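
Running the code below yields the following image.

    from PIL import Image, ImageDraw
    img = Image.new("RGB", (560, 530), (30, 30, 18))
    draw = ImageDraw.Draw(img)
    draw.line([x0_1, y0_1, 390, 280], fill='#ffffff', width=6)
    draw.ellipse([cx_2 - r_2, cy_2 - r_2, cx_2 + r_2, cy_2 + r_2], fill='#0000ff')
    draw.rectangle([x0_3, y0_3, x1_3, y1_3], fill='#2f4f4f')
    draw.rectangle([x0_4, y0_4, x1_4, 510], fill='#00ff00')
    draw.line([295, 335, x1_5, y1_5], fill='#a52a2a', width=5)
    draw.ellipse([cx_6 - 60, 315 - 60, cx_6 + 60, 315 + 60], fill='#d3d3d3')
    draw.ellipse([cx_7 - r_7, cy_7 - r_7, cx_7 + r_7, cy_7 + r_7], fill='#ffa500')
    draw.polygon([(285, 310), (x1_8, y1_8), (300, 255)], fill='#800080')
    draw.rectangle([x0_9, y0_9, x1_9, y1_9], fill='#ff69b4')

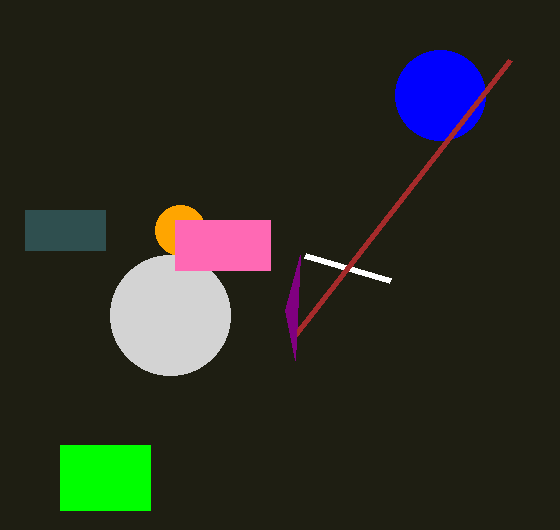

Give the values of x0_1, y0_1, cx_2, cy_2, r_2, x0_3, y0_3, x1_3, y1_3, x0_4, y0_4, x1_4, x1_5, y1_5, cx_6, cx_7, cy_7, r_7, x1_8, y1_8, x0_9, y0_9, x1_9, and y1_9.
x0_1 = 305; y0_1 = 255; cx_2 = 440; cy_2 = 95; r_2 = 45; x0_3 = 25; y0_3 = 210; x1_3 = 105; y1_3 = 250; x0_4 = 60; y0_4 = 445; x1_4 = 150; x1_5 = 510; y1_5 = 60; cx_6 = 170; cx_7 = 180; cy_7 = 230; r_7 = 25; x1_8 = 295; y1_8 = 360; x0_9 = 175; y0_9 = 220; x1_9 = 270; y1_9 = 270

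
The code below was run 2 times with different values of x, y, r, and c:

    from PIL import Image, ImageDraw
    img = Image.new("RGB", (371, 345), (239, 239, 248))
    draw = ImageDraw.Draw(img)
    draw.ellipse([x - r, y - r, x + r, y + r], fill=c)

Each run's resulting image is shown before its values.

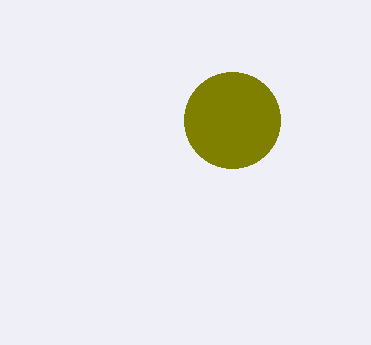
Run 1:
x = 232; y = 120; r = 48; c = 'olive'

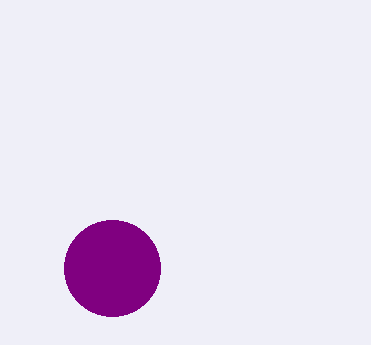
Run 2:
x = 112; y = 268; r = 48; c = 'purple'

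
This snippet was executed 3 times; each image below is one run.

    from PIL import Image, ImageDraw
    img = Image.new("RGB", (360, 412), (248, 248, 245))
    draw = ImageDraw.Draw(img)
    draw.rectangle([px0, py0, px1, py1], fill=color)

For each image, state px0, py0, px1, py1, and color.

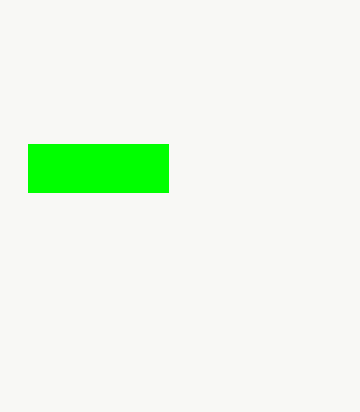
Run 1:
px0 = 28
py0 = 144
px1 = 168
py1 = 192
color = 'lime'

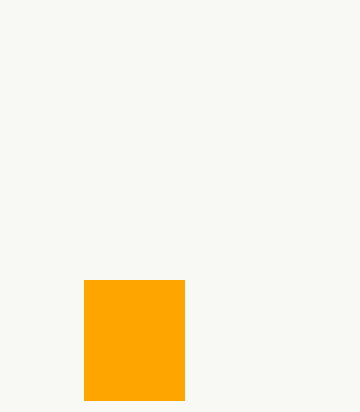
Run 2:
px0 = 84
py0 = 280
px1 = 184
py1 = 400
color = 'orange'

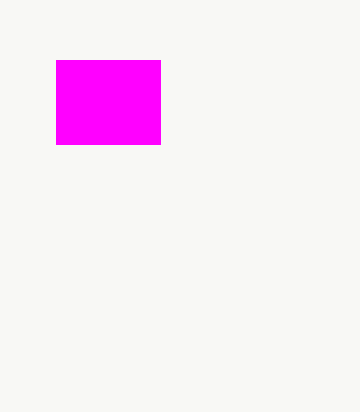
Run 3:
px0 = 56; py0 = 60; px1 = 160; py1 = 144; color = 'magenta'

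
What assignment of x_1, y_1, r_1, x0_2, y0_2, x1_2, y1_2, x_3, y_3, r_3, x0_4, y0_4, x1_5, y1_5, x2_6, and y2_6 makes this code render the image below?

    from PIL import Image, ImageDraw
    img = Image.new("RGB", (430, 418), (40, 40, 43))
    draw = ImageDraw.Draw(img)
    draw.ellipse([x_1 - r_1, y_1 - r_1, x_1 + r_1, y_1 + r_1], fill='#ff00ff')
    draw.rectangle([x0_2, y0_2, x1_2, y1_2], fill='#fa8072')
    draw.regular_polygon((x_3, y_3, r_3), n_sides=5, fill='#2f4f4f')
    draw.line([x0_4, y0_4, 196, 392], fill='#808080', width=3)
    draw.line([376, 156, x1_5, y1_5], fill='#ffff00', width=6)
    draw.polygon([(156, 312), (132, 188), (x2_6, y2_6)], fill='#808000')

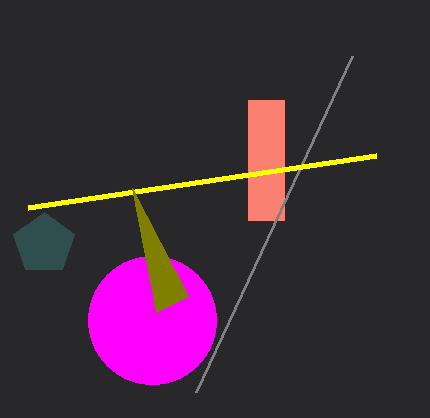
x_1 = 152
y_1 = 320
r_1 = 64
x0_2 = 248
y0_2 = 100
x1_2 = 284
y1_2 = 220
x_3 = 44
y_3 = 244
r_3 = 32
x0_4 = 352
y0_4 = 56
x1_5 = 28
y1_5 = 208
x2_6 = 188
y2_6 = 296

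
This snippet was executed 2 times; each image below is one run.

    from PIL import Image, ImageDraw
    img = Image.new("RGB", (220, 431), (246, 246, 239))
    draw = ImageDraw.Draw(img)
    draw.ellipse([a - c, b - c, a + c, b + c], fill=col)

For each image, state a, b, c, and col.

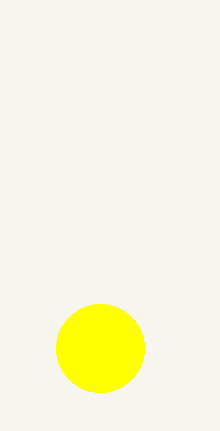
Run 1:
a = 100, b = 348, c = 44, col = 'yellow'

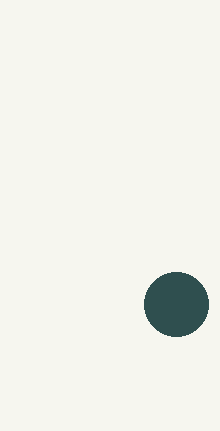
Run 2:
a = 176, b = 304, c = 32, col = 'darkslategray'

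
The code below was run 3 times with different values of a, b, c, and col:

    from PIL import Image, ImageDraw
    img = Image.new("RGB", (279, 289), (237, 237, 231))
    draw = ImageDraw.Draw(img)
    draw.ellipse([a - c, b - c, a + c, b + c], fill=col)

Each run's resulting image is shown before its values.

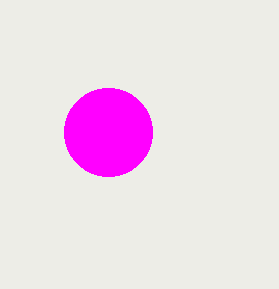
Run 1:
a = 108; b = 132; c = 44; col = 'magenta'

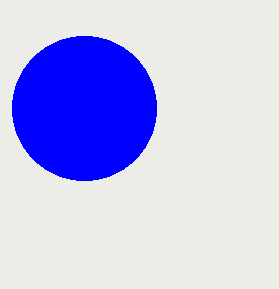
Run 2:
a = 84; b = 108; c = 72; col = 'blue'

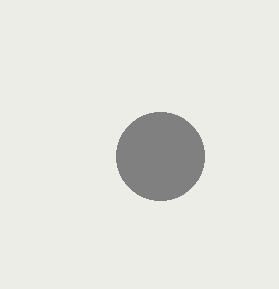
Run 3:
a = 160
b = 156
c = 44
col = 'gray'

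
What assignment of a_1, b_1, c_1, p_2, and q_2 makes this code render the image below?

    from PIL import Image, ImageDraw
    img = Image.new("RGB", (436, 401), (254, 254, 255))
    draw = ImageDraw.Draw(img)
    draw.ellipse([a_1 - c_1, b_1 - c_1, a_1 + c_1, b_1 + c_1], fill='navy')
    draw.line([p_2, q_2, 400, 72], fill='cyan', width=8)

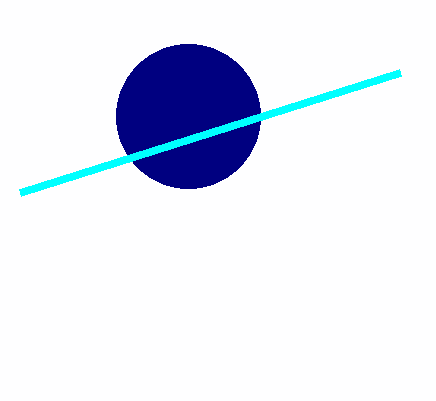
a_1 = 188
b_1 = 116
c_1 = 72
p_2 = 20
q_2 = 192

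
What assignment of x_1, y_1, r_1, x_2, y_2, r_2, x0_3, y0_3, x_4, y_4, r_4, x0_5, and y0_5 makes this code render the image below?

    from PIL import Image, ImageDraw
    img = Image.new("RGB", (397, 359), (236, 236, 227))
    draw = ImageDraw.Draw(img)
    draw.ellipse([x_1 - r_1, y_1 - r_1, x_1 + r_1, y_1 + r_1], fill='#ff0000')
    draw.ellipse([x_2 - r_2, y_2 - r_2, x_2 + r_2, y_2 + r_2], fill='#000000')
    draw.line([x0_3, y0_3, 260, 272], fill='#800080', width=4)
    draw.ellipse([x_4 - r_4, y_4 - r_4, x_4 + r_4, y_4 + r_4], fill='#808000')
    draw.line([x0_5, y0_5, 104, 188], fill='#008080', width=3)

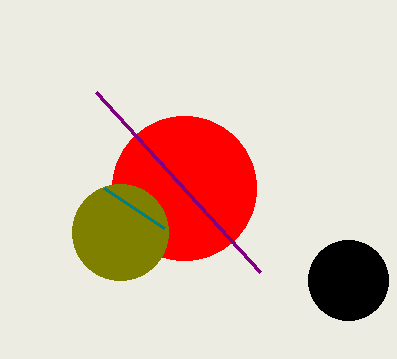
x_1 = 184, y_1 = 188, r_1 = 72, x_2 = 348, y_2 = 280, r_2 = 40, x0_3 = 96, y0_3 = 92, x_4 = 120, y_4 = 232, r_4 = 48, x0_5 = 164, y0_5 = 228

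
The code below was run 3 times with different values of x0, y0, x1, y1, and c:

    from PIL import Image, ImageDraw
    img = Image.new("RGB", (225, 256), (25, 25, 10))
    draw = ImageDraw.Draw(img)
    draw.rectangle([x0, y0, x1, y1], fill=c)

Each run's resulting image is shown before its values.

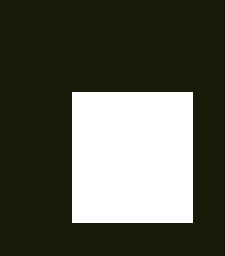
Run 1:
x0 = 72, y0 = 92, x1 = 192, y1 = 222, c = 'white'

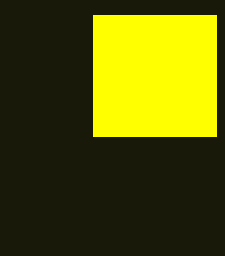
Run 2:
x0 = 93, y0 = 15, x1 = 216, y1 = 136, c = 'yellow'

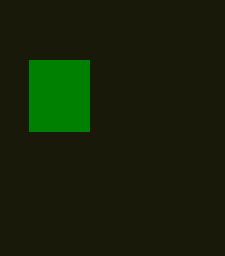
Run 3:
x0 = 29, y0 = 60, x1 = 89, y1 = 131, c = 'green'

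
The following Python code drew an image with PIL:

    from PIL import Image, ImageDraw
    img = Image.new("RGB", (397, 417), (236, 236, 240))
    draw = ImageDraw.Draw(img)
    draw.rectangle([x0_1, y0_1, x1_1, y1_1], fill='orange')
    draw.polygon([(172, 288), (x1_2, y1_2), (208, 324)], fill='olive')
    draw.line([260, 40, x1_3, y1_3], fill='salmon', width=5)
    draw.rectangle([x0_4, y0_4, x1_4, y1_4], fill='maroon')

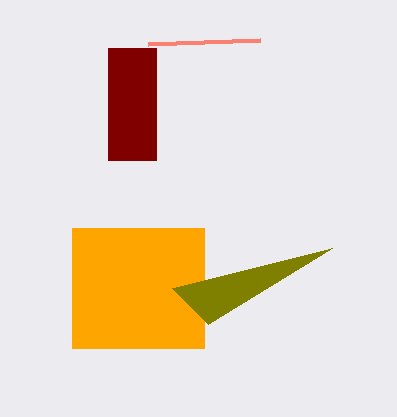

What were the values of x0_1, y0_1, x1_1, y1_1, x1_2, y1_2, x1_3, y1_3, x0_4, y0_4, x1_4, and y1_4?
x0_1 = 72, y0_1 = 228, x1_1 = 204, y1_1 = 348, x1_2 = 332, y1_2 = 248, x1_3 = 148, y1_3 = 44, x0_4 = 108, y0_4 = 48, x1_4 = 156, y1_4 = 160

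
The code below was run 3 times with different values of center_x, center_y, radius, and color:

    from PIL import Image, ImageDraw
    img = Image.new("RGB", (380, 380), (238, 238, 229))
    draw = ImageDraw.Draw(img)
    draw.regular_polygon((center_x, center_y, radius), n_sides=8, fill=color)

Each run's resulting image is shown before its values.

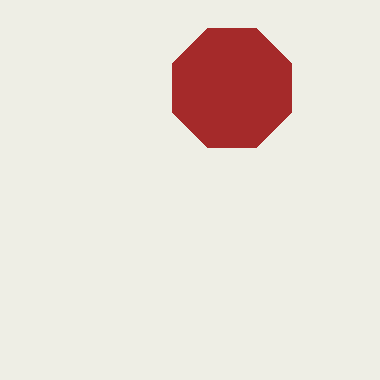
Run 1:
center_x = 232, center_y = 88, radius = 64, color = 'brown'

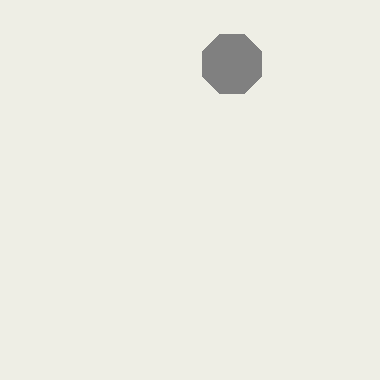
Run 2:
center_x = 232; center_y = 64; radius = 32; color = 'gray'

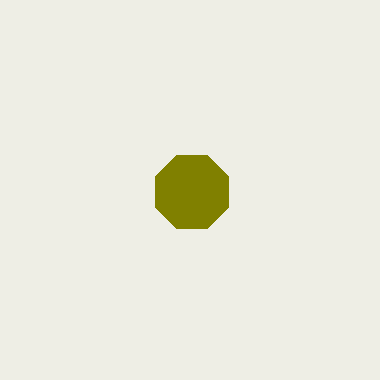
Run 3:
center_x = 192; center_y = 192; radius = 40; color = 'olive'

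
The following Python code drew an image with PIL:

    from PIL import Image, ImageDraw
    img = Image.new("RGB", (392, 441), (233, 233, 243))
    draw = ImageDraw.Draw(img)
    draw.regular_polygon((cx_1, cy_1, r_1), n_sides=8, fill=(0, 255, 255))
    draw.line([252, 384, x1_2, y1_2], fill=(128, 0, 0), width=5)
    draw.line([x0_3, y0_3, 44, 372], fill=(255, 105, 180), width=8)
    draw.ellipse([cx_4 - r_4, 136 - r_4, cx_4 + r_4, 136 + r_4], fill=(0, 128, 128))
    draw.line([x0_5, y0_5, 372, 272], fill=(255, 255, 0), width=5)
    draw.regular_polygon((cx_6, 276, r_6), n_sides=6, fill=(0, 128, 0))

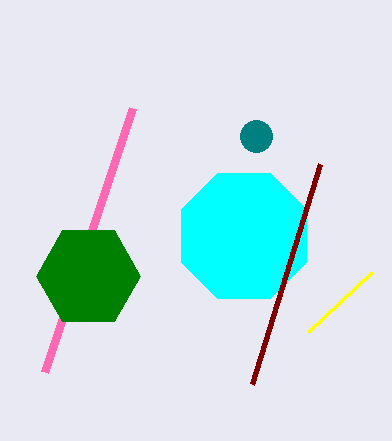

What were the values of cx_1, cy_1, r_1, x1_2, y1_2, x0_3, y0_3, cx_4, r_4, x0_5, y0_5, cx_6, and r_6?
cx_1 = 244
cy_1 = 236
r_1 = 68
x1_2 = 320
y1_2 = 164
x0_3 = 132
y0_3 = 108
cx_4 = 256
r_4 = 16
x0_5 = 308
y0_5 = 332
cx_6 = 88
r_6 = 52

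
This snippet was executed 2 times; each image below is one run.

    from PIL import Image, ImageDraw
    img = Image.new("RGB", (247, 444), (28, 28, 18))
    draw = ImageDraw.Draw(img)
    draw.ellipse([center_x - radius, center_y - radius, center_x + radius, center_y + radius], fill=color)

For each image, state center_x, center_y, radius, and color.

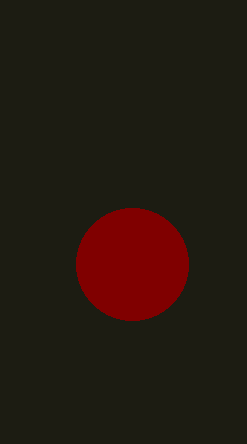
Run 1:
center_x = 132; center_y = 264; radius = 56; color = 'maroon'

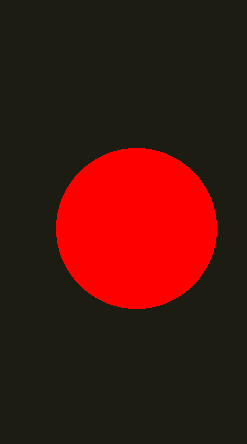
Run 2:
center_x = 136
center_y = 228
radius = 80
color = 'red'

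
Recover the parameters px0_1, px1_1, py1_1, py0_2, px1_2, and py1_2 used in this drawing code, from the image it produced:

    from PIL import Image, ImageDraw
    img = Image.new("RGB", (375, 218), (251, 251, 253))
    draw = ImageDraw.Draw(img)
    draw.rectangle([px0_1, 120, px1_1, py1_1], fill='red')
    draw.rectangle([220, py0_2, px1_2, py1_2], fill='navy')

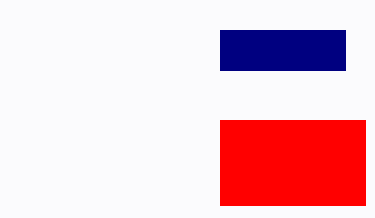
px0_1 = 220
px1_1 = 365
py1_1 = 205
py0_2 = 30
px1_2 = 345
py1_2 = 70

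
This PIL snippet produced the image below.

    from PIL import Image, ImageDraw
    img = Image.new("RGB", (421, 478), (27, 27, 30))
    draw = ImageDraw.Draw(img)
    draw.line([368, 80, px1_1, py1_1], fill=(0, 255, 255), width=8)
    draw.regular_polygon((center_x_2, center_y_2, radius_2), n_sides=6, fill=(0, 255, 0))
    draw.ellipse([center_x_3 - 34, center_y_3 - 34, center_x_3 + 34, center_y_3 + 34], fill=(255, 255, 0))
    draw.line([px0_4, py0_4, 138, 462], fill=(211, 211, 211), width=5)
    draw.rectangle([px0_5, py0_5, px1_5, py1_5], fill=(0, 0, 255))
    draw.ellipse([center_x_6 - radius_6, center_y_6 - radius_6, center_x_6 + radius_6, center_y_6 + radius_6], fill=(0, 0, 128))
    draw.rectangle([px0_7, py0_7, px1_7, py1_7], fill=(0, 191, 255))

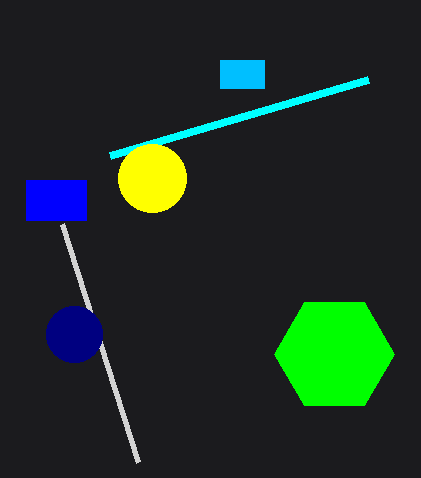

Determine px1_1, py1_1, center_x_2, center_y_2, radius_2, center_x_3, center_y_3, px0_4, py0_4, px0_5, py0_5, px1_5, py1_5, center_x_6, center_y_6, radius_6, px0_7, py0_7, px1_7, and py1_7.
px1_1 = 110; py1_1 = 156; center_x_2 = 334; center_y_2 = 354; radius_2 = 60; center_x_3 = 152; center_y_3 = 178; px0_4 = 62; py0_4 = 224; px0_5 = 26; py0_5 = 180; px1_5 = 86; py1_5 = 220; center_x_6 = 74; center_y_6 = 334; radius_6 = 28; px0_7 = 220; py0_7 = 60; px1_7 = 264; py1_7 = 88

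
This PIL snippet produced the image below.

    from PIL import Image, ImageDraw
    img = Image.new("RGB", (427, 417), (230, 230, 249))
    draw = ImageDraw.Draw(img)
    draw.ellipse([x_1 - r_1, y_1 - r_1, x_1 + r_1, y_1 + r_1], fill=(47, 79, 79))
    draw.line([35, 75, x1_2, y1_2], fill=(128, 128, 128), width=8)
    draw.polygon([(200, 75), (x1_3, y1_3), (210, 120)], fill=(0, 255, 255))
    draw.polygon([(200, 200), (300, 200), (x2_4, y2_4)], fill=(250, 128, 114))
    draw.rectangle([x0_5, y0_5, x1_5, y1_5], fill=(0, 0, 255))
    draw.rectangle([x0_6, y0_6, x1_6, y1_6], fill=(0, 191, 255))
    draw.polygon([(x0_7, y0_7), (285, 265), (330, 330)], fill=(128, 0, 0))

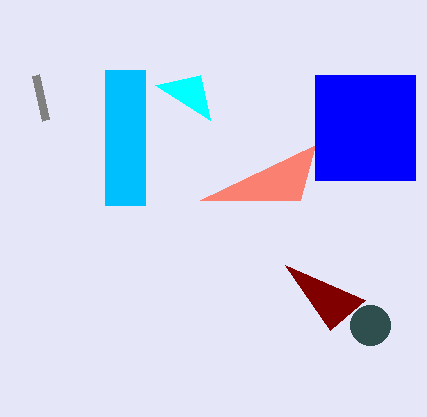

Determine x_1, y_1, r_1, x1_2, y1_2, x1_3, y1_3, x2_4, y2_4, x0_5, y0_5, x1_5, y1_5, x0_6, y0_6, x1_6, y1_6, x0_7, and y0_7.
x_1 = 370, y_1 = 325, r_1 = 20, x1_2 = 45, y1_2 = 120, x1_3 = 155, y1_3 = 85, x2_4 = 315, y2_4 = 145, x0_5 = 315, y0_5 = 75, x1_5 = 415, y1_5 = 180, x0_6 = 105, y0_6 = 70, x1_6 = 145, y1_6 = 205, x0_7 = 365, y0_7 = 300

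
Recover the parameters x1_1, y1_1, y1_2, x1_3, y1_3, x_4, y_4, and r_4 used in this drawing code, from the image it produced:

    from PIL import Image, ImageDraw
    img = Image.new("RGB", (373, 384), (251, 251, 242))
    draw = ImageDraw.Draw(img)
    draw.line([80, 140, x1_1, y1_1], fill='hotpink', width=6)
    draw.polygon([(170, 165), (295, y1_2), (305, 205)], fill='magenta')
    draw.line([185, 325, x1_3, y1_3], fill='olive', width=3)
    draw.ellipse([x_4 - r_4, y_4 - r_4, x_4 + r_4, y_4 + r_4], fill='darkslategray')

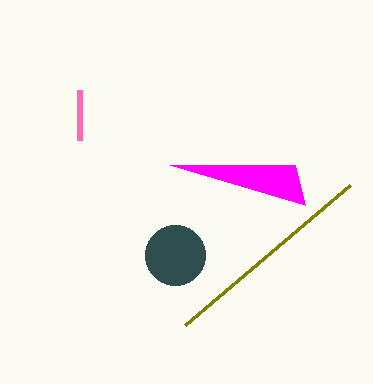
x1_1 = 80, y1_1 = 90, y1_2 = 165, x1_3 = 350, y1_3 = 185, x_4 = 175, y_4 = 255, r_4 = 30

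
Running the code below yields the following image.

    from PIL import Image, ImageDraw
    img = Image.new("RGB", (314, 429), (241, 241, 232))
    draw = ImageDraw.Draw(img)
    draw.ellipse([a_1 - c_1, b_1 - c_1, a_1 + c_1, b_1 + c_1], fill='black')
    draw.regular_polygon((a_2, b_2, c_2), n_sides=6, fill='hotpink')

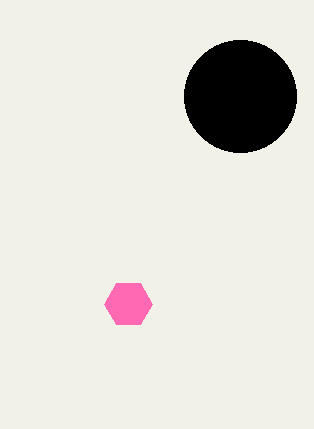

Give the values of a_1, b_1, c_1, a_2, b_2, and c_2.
a_1 = 240; b_1 = 96; c_1 = 56; a_2 = 128; b_2 = 304; c_2 = 24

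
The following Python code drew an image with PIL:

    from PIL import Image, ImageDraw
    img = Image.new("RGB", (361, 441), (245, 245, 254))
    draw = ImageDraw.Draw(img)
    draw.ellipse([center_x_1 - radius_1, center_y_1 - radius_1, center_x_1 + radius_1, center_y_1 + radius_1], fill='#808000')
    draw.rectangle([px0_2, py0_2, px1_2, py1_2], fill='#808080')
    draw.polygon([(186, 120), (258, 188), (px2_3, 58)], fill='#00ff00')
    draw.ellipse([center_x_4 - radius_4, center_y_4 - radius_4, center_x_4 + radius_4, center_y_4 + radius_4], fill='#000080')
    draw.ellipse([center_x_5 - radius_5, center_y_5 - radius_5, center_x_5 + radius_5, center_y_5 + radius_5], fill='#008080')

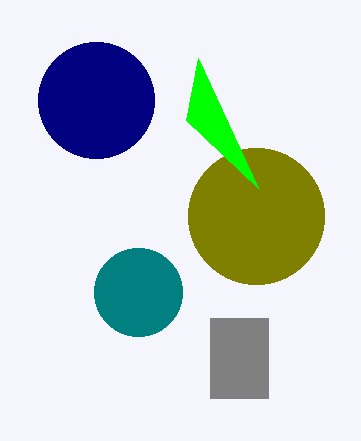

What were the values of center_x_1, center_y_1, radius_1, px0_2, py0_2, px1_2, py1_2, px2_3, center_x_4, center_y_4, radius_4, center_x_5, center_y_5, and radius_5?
center_x_1 = 256, center_y_1 = 216, radius_1 = 68, px0_2 = 210, py0_2 = 318, px1_2 = 268, py1_2 = 398, px2_3 = 198, center_x_4 = 96, center_y_4 = 100, radius_4 = 58, center_x_5 = 138, center_y_5 = 292, radius_5 = 44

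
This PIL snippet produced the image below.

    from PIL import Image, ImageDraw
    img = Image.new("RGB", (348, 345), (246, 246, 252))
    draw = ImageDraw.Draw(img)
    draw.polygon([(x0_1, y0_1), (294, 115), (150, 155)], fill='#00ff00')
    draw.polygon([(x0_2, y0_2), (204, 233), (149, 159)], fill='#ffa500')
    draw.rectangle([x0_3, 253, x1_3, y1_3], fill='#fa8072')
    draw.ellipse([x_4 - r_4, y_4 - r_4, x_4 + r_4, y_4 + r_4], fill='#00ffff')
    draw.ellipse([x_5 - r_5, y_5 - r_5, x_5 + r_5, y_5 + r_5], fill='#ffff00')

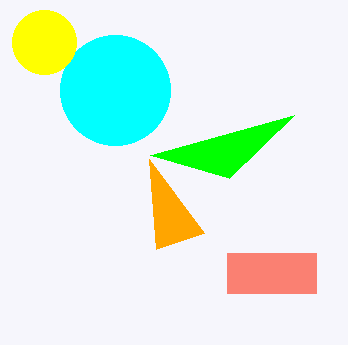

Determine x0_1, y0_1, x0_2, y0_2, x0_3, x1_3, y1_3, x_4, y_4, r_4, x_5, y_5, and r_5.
x0_1 = 229
y0_1 = 178
x0_2 = 156
y0_2 = 249
x0_3 = 227
x1_3 = 316
y1_3 = 293
x_4 = 115
y_4 = 90
r_4 = 55
x_5 = 44
y_5 = 42
r_5 = 32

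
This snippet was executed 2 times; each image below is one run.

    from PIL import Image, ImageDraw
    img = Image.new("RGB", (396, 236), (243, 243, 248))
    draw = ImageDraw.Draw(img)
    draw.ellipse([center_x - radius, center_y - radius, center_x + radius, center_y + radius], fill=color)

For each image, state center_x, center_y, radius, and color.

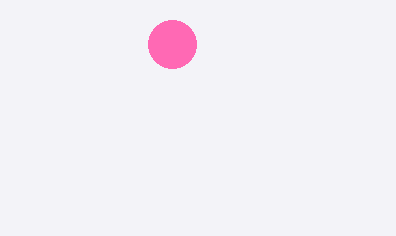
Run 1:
center_x = 172, center_y = 44, radius = 24, color = 'hotpink'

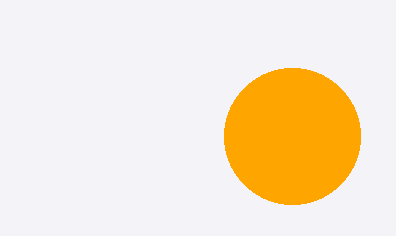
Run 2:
center_x = 292
center_y = 136
radius = 68
color = 'orange'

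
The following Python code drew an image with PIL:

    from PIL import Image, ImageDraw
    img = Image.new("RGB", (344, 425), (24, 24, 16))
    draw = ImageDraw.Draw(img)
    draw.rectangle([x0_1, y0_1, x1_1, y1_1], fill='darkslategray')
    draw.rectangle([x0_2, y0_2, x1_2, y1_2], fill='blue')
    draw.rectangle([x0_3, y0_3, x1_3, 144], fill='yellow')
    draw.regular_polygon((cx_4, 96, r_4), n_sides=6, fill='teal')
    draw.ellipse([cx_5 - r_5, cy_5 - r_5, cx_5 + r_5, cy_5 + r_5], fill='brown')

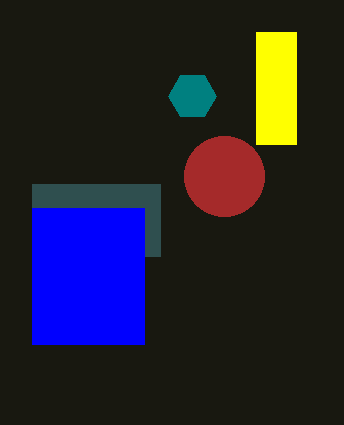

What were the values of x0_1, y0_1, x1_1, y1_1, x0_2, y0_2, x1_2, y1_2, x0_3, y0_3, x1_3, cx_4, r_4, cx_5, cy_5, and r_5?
x0_1 = 32; y0_1 = 184; x1_1 = 160; y1_1 = 256; x0_2 = 32; y0_2 = 208; x1_2 = 144; y1_2 = 344; x0_3 = 256; y0_3 = 32; x1_3 = 296; cx_4 = 192; r_4 = 24; cx_5 = 224; cy_5 = 176; r_5 = 40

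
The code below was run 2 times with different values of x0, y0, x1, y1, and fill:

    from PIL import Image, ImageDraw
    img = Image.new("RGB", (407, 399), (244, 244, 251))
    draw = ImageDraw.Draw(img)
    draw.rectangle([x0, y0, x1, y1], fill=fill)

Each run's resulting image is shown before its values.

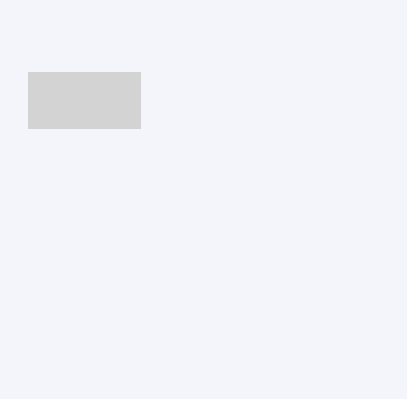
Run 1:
x0 = 28, y0 = 72, x1 = 140, y1 = 128, fill = 'lightgray'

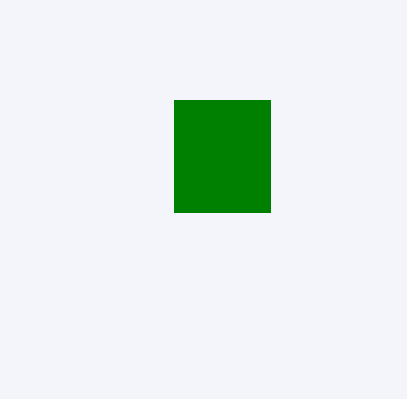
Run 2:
x0 = 174, y0 = 100, x1 = 270, y1 = 212, fill = 'green'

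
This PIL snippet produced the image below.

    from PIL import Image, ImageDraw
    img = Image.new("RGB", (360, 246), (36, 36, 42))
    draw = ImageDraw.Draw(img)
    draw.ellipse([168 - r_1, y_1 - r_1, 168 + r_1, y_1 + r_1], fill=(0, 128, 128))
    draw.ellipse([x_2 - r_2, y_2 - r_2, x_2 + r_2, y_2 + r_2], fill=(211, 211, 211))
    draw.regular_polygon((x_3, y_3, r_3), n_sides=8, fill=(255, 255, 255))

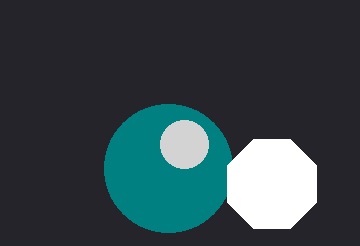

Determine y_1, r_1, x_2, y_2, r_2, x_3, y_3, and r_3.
y_1 = 168, r_1 = 64, x_2 = 184, y_2 = 144, r_2 = 24, x_3 = 272, y_3 = 184, r_3 = 48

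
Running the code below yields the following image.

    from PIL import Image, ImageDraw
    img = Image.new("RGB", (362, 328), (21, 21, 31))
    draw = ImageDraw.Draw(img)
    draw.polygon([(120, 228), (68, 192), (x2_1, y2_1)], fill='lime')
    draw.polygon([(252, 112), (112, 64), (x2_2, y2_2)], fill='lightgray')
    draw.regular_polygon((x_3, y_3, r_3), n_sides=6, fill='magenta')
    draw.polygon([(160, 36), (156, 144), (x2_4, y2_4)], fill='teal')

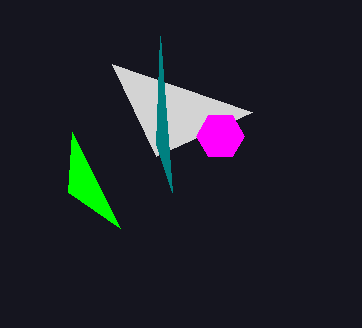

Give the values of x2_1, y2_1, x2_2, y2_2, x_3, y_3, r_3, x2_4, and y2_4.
x2_1 = 72; y2_1 = 132; x2_2 = 156; y2_2 = 156; x_3 = 220; y_3 = 136; r_3 = 24; x2_4 = 172; y2_4 = 192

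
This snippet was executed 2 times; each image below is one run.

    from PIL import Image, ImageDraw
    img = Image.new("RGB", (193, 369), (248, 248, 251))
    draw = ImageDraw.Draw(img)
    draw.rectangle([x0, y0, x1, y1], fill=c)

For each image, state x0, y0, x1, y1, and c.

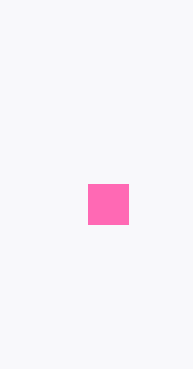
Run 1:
x0 = 88
y0 = 184
x1 = 128
y1 = 224
c = 'hotpink'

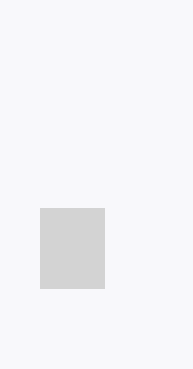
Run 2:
x0 = 40; y0 = 208; x1 = 104; y1 = 288; c = 'lightgray'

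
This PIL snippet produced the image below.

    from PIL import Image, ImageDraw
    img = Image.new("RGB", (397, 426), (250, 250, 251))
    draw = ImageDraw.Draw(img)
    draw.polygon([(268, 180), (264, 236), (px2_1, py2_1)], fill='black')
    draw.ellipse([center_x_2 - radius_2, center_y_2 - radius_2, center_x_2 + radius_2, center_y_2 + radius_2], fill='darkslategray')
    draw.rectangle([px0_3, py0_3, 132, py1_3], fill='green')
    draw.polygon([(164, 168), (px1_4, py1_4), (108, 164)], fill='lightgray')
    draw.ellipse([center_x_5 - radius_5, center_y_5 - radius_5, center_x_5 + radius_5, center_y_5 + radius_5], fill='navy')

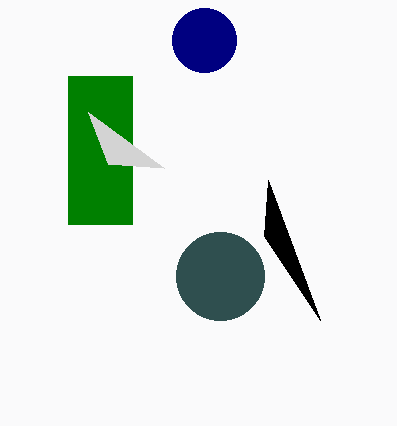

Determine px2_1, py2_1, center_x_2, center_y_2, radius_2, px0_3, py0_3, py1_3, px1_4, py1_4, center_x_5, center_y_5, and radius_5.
px2_1 = 320
py2_1 = 320
center_x_2 = 220
center_y_2 = 276
radius_2 = 44
px0_3 = 68
py0_3 = 76
py1_3 = 224
px1_4 = 88
py1_4 = 112
center_x_5 = 204
center_y_5 = 40
radius_5 = 32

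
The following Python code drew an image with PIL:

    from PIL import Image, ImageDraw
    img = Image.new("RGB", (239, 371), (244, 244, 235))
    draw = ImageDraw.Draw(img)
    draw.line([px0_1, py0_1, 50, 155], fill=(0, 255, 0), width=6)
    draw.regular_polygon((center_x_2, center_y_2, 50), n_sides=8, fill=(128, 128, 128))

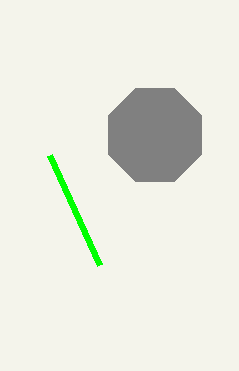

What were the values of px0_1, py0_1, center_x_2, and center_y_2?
px0_1 = 100
py0_1 = 265
center_x_2 = 155
center_y_2 = 135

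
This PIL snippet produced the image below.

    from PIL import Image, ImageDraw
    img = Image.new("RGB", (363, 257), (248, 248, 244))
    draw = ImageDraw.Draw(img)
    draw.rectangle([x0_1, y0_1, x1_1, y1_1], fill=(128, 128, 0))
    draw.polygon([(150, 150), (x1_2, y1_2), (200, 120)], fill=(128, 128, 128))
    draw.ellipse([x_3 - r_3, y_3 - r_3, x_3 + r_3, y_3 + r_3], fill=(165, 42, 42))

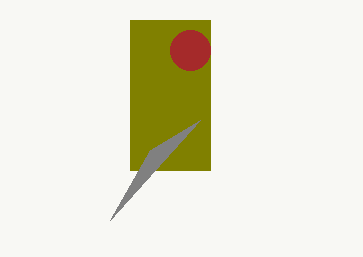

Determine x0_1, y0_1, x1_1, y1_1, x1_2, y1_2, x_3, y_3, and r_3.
x0_1 = 130; y0_1 = 20; x1_1 = 210; y1_1 = 170; x1_2 = 110; y1_2 = 220; x_3 = 190; y_3 = 50; r_3 = 20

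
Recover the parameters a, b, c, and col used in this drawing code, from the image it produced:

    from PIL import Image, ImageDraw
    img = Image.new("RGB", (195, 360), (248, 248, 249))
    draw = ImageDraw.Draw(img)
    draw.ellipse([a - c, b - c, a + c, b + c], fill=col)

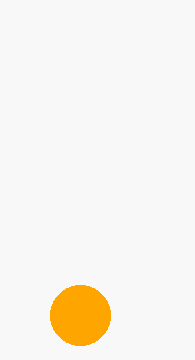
a = 80
b = 315
c = 30
col = 'orange'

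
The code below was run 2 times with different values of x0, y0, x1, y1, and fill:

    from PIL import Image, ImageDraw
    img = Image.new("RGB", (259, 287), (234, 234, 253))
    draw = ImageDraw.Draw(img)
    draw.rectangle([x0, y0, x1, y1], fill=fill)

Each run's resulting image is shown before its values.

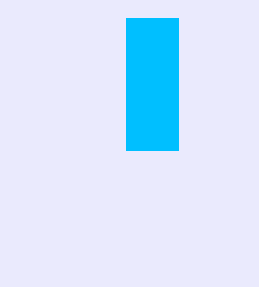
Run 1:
x0 = 126, y0 = 18, x1 = 178, y1 = 150, fill = 'deepskyblue'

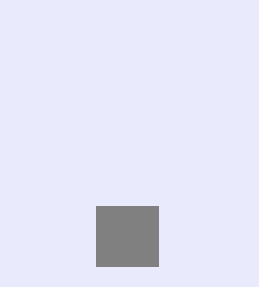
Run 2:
x0 = 96
y0 = 206
x1 = 158
y1 = 266
fill = 'gray'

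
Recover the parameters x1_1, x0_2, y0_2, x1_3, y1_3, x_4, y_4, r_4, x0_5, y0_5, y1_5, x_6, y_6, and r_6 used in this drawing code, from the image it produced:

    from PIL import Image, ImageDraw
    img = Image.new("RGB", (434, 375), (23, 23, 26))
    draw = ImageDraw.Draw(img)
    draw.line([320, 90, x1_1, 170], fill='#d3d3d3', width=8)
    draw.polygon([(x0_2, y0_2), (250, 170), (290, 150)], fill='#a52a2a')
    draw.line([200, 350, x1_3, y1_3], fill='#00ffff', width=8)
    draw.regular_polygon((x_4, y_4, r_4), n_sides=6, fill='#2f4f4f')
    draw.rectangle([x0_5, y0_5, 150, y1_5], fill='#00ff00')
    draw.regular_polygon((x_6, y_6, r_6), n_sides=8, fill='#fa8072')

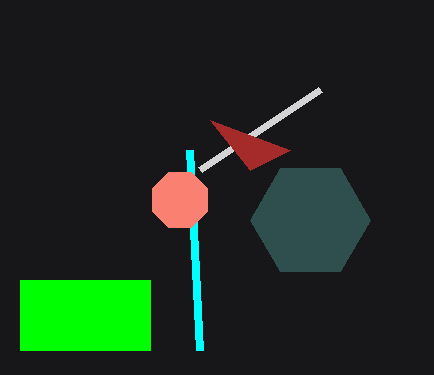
x1_1 = 200, x0_2 = 210, y0_2 = 120, x1_3 = 190, y1_3 = 150, x_4 = 310, y_4 = 220, r_4 = 60, x0_5 = 20, y0_5 = 280, y1_5 = 350, x_6 = 180, y_6 = 200, r_6 = 30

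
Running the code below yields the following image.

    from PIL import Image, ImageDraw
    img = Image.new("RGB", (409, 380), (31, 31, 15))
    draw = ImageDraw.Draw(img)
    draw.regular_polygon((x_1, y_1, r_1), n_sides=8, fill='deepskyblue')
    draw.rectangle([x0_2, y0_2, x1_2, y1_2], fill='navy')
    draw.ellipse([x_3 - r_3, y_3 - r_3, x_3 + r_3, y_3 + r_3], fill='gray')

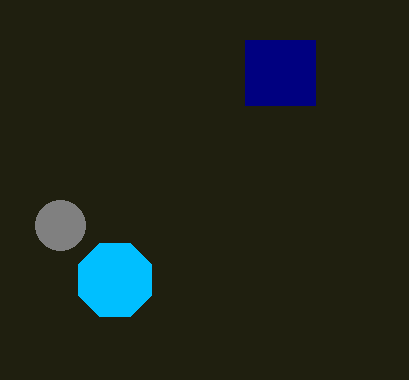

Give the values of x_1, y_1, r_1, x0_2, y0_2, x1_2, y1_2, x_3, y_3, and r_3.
x_1 = 115, y_1 = 280, r_1 = 40, x0_2 = 245, y0_2 = 40, x1_2 = 315, y1_2 = 105, x_3 = 60, y_3 = 225, r_3 = 25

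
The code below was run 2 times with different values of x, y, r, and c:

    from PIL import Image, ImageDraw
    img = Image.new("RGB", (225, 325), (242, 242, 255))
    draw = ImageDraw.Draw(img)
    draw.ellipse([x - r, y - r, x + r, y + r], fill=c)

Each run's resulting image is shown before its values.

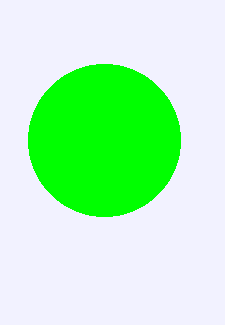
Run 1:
x = 104
y = 140
r = 76
c = 'lime'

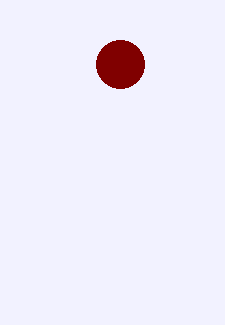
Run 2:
x = 120, y = 64, r = 24, c = 'maroon'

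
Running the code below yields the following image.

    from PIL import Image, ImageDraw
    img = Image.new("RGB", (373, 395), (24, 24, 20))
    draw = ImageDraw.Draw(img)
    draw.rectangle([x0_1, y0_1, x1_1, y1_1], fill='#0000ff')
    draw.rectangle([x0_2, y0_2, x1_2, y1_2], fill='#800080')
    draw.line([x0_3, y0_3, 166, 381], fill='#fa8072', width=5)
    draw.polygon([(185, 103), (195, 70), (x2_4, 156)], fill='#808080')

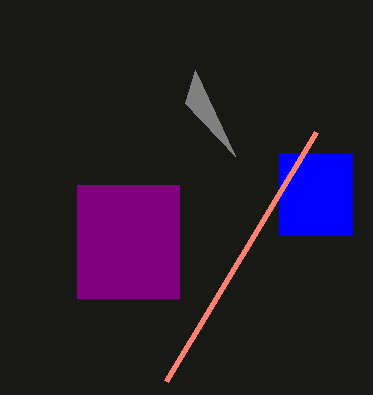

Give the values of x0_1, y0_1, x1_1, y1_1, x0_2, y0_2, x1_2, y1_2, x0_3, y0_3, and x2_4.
x0_1 = 279; y0_1 = 153; x1_1 = 352; y1_1 = 235; x0_2 = 77; y0_2 = 185; x1_2 = 179; y1_2 = 298; x0_3 = 316; y0_3 = 132; x2_4 = 235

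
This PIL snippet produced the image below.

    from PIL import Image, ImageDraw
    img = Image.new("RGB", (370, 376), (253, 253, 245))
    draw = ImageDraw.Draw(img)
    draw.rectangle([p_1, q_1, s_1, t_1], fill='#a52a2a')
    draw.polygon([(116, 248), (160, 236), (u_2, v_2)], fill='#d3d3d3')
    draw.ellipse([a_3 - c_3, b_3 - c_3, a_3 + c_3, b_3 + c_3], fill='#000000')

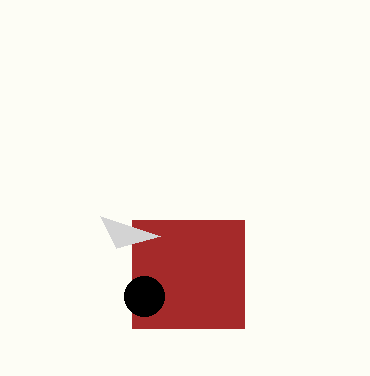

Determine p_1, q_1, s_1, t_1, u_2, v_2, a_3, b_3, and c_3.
p_1 = 132, q_1 = 220, s_1 = 244, t_1 = 328, u_2 = 100, v_2 = 216, a_3 = 144, b_3 = 296, c_3 = 20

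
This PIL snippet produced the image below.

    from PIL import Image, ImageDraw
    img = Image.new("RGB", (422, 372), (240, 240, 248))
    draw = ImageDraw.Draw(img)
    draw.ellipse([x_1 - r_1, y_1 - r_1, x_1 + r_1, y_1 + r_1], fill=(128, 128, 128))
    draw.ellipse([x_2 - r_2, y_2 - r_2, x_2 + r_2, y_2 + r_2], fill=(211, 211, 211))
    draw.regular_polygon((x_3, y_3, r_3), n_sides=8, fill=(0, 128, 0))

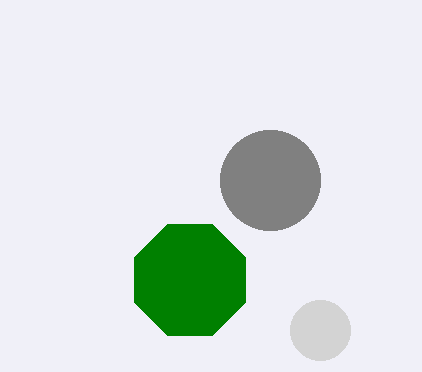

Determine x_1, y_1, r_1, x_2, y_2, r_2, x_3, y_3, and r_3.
x_1 = 270; y_1 = 180; r_1 = 50; x_2 = 320; y_2 = 330; r_2 = 30; x_3 = 190; y_3 = 280; r_3 = 60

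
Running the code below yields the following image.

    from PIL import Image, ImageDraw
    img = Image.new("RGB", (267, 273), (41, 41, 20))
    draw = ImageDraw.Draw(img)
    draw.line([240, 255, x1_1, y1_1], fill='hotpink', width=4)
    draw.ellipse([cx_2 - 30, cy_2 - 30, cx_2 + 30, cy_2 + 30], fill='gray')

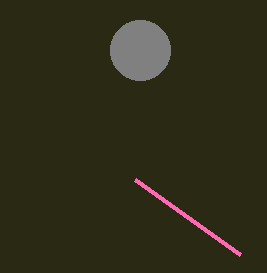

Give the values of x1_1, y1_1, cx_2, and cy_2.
x1_1 = 135
y1_1 = 180
cx_2 = 140
cy_2 = 50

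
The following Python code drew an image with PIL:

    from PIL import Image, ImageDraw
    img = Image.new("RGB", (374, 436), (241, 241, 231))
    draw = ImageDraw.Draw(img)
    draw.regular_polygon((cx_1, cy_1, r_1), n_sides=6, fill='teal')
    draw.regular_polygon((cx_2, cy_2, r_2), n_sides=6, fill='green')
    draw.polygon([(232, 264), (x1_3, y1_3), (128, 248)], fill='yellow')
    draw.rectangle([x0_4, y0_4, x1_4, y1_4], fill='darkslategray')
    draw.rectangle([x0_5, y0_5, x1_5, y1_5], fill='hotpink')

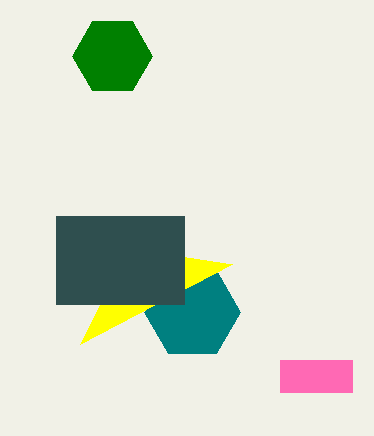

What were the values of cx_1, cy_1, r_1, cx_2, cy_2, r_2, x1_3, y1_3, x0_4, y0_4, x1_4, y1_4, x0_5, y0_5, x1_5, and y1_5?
cx_1 = 192
cy_1 = 312
r_1 = 48
cx_2 = 112
cy_2 = 56
r_2 = 40
x1_3 = 80
y1_3 = 344
x0_4 = 56
y0_4 = 216
x1_4 = 184
y1_4 = 304
x0_5 = 280
y0_5 = 360
x1_5 = 352
y1_5 = 392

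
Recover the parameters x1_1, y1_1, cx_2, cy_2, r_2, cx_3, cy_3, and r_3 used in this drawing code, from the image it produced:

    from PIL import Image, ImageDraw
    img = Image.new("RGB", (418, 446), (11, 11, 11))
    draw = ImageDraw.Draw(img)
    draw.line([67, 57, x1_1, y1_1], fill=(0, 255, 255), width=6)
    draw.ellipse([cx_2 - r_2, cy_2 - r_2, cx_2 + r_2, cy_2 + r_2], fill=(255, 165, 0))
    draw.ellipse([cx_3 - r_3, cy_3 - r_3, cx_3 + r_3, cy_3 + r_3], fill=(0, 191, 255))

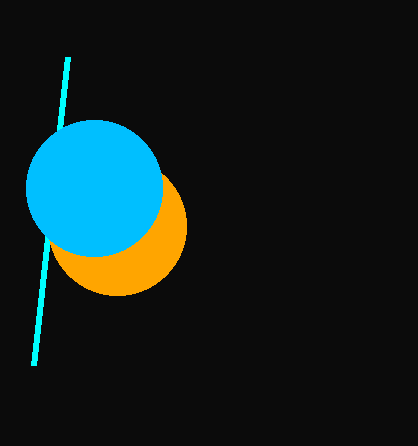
x1_1 = 33
y1_1 = 365
cx_2 = 117
cy_2 = 226
r_2 = 69
cx_3 = 94
cy_3 = 188
r_3 = 68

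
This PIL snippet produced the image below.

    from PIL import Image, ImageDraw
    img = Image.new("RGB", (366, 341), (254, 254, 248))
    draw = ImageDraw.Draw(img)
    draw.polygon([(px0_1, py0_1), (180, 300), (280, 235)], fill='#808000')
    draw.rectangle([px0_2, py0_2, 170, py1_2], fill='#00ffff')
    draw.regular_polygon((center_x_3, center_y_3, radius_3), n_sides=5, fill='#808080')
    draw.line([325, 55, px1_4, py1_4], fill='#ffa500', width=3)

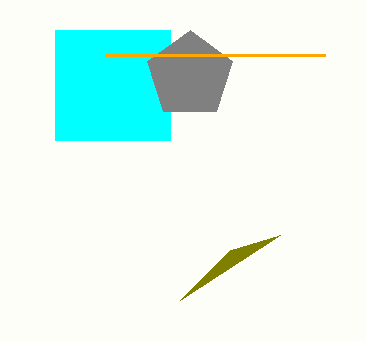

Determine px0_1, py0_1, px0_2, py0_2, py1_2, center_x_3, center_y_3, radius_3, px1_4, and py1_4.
px0_1 = 230; py0_1 = 250; px0_2 = 55; py0_2 = 30; py1_2 = 140; center_x_3 = 190; center_y_3 = 75; radius_3 = 45; px1_4 = 105; py1_4 = 55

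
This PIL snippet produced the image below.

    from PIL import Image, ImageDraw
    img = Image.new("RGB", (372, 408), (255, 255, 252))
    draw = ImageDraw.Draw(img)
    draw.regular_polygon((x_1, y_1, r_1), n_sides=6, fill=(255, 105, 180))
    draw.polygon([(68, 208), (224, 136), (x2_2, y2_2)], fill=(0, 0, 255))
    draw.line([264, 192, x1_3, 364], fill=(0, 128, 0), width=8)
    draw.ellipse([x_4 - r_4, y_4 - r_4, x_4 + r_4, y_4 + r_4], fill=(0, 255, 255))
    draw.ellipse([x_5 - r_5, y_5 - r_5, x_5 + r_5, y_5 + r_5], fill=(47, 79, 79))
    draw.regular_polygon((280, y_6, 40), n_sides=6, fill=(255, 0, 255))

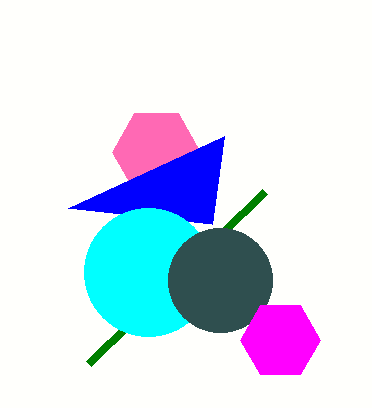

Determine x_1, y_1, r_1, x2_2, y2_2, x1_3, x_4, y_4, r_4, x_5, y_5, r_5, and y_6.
x_1 = 156; y_1 = 152; r_1 = 44; x2_2 = 212; y2_2 = 224; x1_3 = 88; x_4 = 148; y_4 = 272; r_4 = 64; x_5 = 220; y_5 = 280; r_5 = 52; y_6 = 340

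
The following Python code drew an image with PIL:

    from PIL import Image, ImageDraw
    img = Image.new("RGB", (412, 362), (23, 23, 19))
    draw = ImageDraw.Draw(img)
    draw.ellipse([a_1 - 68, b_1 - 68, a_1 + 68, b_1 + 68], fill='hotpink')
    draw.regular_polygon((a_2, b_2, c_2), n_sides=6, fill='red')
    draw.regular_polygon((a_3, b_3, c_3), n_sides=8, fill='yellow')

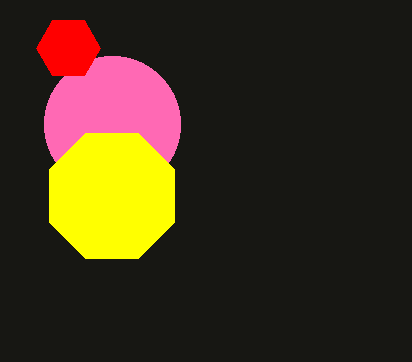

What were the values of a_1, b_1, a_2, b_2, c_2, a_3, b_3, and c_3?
a_1 = 112
b_1 = 124
a_2 = 68
b_2 = 48
c_2 = 32
a_3 = 112
b_3 = 196
c_3 = 68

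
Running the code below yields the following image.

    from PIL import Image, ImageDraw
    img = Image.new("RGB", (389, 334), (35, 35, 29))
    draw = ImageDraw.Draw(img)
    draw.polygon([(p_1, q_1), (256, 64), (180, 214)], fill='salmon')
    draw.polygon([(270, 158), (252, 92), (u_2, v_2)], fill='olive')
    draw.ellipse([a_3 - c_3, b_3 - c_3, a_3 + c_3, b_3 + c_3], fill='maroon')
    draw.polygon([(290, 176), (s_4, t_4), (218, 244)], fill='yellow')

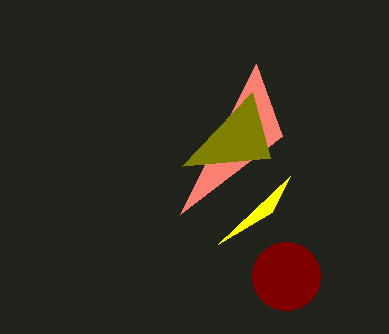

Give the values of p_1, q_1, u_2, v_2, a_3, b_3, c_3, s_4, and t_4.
p_1 = 282; q_1 = 136; u_2 = 182; v_2 = 166; a_3 = 286; b_3 = 276; c_3 = 34; s_4 = 272; t_4 = 212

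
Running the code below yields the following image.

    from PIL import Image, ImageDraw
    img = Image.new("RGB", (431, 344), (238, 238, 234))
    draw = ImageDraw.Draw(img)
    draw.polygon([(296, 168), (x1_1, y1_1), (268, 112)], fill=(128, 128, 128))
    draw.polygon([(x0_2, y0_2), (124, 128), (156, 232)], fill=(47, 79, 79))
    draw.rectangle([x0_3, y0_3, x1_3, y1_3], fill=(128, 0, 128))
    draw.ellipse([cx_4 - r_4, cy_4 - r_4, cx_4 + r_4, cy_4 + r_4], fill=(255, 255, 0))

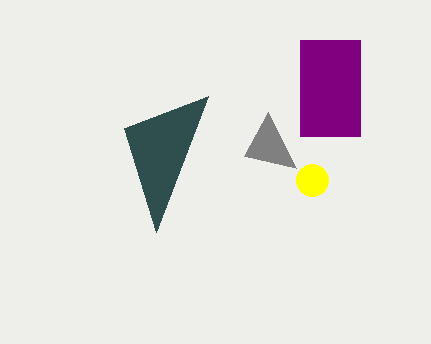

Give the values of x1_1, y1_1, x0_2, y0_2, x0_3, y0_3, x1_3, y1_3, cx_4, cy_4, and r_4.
x1_1 = 244; y1_1 = 156; x0_2 = 208; y0_2 = 96; x0_3 = 300; y0_3 = 40; x1_3 = 360; y1_3 = 136; cx_4 = 312; cy_4 = 180; r_4 = 16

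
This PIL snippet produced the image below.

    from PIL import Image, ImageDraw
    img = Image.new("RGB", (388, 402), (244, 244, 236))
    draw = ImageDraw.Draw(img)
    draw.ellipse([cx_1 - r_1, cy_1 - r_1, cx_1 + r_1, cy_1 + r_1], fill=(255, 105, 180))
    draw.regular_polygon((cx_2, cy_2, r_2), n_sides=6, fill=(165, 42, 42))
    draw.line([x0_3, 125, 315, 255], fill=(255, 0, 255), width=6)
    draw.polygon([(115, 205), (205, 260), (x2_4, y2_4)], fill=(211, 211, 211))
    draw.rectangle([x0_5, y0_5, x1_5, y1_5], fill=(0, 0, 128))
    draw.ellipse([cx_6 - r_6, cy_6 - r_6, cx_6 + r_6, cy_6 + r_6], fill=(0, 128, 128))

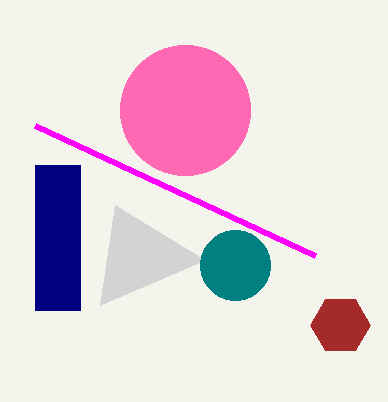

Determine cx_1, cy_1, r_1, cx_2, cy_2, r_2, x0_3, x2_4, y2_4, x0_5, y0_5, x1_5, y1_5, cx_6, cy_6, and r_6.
cx_1 = 185
cy_1 = 110
r_1 = 65
cx_2 = 340
cy_2 = 325
r_2 = 30
x0_3 = 35
x2_4 = 100
y2_4 = 305
x0_5 = 35
y0_5 = 165
x1_5 = 80
y1_5 = 310
cx_6 = 235
cy_6 = 265
r_6 = 35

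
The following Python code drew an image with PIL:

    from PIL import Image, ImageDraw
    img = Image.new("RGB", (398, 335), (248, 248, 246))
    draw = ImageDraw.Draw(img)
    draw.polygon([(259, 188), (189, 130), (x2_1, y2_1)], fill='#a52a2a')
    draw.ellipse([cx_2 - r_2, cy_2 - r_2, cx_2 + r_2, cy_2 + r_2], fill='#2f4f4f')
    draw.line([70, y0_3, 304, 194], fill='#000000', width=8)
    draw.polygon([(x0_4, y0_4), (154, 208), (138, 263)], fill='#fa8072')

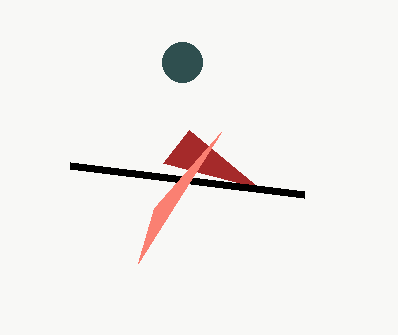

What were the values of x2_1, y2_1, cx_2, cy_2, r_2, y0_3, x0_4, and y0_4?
x2_1 = 163
y2_1 = 163
cx_2 = 182
cy_2 = 62
r_2 = 20
y0_3 = 165
x0_4 = 221
y0_4 = 132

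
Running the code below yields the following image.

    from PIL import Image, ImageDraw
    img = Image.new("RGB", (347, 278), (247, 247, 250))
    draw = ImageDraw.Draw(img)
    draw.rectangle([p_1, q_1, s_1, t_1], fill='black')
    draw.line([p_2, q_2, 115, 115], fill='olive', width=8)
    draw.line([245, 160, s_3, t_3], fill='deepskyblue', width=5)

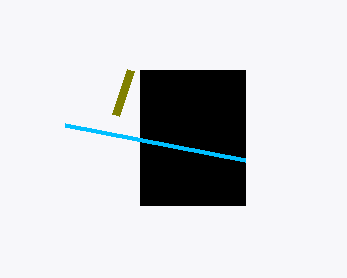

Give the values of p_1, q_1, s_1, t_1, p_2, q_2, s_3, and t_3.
p_1 = 140
q_1 = 70
s_1 = 245
t_1 = 205
p_2 = 130
q_2 = 70
s_3 = 65
t_3 = 125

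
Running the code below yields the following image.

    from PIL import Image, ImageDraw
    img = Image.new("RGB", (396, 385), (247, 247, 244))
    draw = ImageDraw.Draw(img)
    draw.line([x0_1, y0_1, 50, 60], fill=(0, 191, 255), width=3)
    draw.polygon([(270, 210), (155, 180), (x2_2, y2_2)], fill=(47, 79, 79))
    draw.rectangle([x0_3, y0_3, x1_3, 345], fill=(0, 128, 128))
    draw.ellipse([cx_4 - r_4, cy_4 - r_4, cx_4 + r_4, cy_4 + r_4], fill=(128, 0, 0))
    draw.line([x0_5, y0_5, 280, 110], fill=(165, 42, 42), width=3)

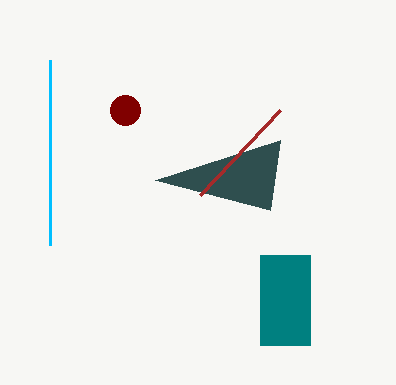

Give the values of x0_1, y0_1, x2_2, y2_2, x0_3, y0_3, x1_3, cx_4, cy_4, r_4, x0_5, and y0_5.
x0_1 = 50; y0_1 = 245; x2_2 = 280; y2_2 = 140; x0_3 = 260; y0_3 = 255; x1_3 = 310; cx_4 = 125; cy_4 = 110; r_4 = 15; x0_5 = 200; y0_5 = 195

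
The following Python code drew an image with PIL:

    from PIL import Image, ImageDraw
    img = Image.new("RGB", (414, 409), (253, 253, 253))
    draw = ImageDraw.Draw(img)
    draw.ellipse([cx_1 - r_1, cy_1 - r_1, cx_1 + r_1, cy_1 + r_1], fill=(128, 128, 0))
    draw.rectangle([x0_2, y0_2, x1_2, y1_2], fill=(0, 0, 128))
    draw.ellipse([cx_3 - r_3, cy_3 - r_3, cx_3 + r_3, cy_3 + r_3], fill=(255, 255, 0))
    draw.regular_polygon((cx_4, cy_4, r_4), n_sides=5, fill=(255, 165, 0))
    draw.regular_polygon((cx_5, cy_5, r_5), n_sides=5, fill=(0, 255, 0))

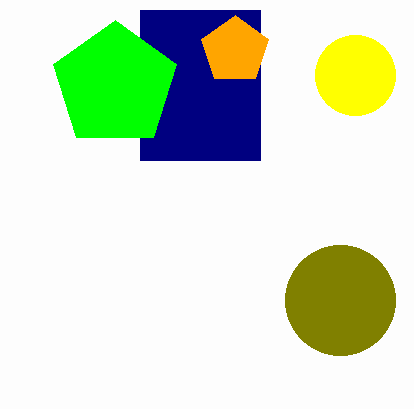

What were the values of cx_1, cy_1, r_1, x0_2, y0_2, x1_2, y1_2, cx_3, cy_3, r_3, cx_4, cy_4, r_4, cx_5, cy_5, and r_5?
cx_1 = 340, cy_1 = 300, r_1 = 55, x0_2 = 140, y0_2 = 10, x1_2 = 260, y1_2 = 160, cx_3 = 355, cy_3 = 75, r_3 = 40, cx_4 = 235, cy_4 = 50, r_4 = 35, cx_5 = 115, cy_5 = 85, r_5 = 65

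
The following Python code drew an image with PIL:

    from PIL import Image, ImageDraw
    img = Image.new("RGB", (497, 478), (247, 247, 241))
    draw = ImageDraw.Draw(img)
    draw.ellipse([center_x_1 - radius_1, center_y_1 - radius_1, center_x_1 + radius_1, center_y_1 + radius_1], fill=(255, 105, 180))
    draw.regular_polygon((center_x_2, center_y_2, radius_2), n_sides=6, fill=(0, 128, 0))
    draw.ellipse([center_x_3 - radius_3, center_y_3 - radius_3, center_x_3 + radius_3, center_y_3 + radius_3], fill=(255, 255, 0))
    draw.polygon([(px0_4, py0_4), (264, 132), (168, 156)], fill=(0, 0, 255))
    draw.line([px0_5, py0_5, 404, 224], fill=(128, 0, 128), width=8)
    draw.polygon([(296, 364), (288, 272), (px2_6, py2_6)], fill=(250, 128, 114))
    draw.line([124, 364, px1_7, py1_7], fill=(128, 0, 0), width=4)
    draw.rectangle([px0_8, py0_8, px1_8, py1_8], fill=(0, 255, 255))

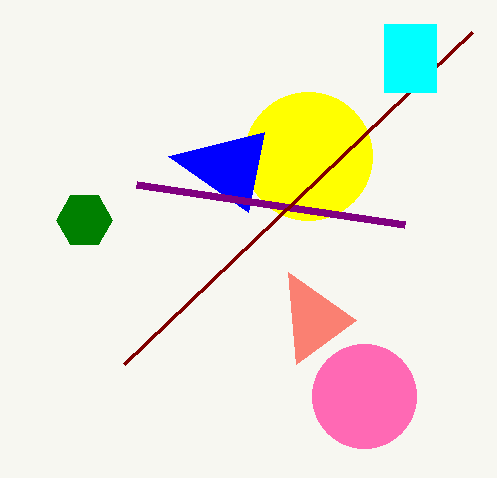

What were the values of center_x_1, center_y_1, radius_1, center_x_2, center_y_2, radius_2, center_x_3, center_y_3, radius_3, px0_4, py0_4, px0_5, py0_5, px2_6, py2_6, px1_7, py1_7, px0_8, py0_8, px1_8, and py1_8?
center_x_1 = 364; center_y_1 = 396; radius_1 = 52; center_x_2 = 84; center_y_2 = 220; radius_2 = 28; center_x_3 = 308; center_y_3 = 156; radius_3 = 64; px0_4 = 248; py0_4 = 212; px0_5 = 136; py0_5 = 184; px2_6 = 356; py2_6 = 320; px1_7 = 472; py1_7 = 32; px0_8 = 384; py0_8 = 24; px1_8 = 436; py1_8 = 92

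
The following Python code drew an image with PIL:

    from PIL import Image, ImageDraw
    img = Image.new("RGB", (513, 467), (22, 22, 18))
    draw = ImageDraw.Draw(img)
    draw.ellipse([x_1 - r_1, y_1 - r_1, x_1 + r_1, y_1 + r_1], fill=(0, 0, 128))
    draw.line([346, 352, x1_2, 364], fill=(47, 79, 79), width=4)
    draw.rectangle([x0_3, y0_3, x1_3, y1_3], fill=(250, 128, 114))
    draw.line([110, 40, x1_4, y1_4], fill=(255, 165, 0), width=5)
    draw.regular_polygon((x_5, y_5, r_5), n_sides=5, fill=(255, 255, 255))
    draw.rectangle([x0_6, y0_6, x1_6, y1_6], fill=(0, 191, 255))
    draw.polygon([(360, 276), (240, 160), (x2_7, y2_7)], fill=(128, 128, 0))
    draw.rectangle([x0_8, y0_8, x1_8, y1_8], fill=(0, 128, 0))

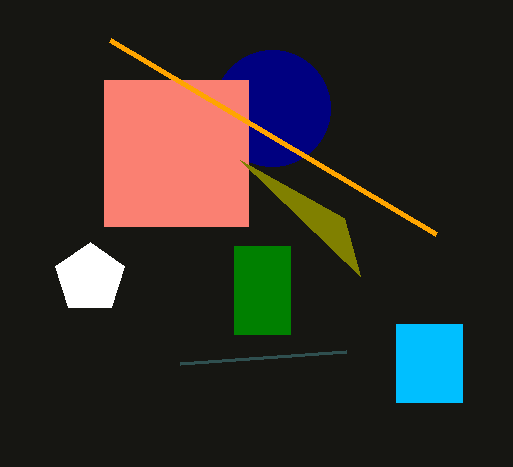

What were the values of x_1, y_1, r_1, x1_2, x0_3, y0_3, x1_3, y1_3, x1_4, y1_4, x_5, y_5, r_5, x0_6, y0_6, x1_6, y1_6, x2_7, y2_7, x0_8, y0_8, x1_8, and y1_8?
x_1 = 272; y_1 = 108; r_1 = 58; x1_2 = 180; x0_3 = 104; y0_3 = 80; x1_3 = 248; y1_3 = 226; x1_4 = 436; y1_4 = 234; x_5 = 90; y_5 = 278; r_5 = 36; x0_6 = 396; y0_6 = 324; x1_6 = 462; y1_6 = 402; x2_7 = 344; y2_7 = 218; x0_8 = 234; y0_8 = 246; x1_8 = 290; y1_8 = 334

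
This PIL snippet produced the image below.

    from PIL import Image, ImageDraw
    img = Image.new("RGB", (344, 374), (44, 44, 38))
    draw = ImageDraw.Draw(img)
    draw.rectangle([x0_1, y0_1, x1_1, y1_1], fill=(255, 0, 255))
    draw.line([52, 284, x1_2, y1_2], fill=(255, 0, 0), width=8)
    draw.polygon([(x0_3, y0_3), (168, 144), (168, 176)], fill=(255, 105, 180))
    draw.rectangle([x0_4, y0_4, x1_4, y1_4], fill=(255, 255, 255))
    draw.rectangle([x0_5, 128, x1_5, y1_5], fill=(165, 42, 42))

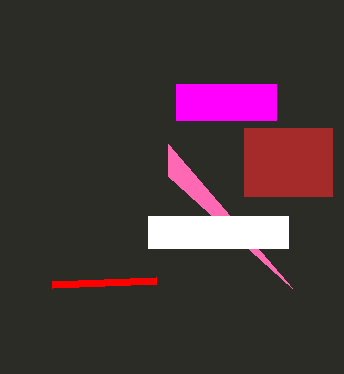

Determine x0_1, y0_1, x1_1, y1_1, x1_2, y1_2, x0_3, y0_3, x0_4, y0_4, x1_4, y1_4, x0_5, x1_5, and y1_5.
x0_1 = 176; y0_1 = 84; x1_1 = 276; y1_1 = 120; x1_2 = 156; y1_2 = 280; x0_3 = 292; y0_3 = 288; x0_4 = 148; y0_4 = 216; x1_4 = 288; y1_4 = 248; x0_5 = 244; x1_5 = 332; y1_5 = 196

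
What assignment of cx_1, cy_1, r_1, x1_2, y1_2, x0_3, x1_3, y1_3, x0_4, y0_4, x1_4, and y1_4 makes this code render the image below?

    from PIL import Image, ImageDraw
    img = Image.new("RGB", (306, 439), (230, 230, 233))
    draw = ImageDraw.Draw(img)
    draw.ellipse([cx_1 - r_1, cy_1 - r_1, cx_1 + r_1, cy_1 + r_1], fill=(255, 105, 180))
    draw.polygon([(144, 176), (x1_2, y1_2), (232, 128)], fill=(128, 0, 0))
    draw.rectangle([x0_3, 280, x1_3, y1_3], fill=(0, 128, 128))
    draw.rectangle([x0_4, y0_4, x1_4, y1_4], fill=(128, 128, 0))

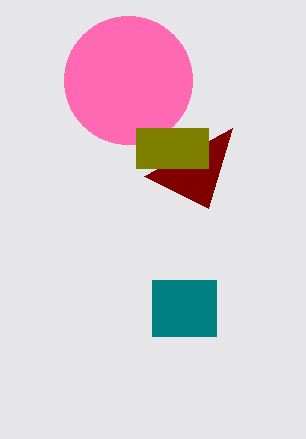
cx_1 = 128
cy_1 = 80
r_1 = 64
x1_2 = 208
y1_2 = 208
x0_3 = 152
x1_3 = 216
y1_3 = 336
x0_4 = 136
y0_4 = 128
x1_4 = 208
y1_4 = 168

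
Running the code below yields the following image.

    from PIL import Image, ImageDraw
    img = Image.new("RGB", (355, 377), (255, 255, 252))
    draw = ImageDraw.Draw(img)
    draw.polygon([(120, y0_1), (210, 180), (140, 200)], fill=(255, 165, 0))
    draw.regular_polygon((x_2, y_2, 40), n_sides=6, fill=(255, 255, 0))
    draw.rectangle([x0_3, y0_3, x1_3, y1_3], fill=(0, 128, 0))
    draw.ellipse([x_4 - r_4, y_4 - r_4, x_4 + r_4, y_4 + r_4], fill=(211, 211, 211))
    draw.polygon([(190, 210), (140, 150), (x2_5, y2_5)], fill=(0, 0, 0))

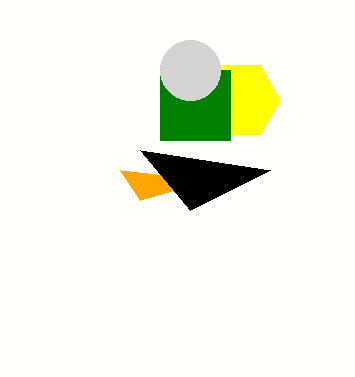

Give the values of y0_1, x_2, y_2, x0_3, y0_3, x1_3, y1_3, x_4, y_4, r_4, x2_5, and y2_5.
y0_1 = 170, x_2 = 240, y_2 = 100, x0_3 = 160, y0_3 = 70, x1_3 = 230, y1_3 = 140, x_4 = 190, y_4 = 70, r_4 = 30, x2_5 = 270, y2_5 = 170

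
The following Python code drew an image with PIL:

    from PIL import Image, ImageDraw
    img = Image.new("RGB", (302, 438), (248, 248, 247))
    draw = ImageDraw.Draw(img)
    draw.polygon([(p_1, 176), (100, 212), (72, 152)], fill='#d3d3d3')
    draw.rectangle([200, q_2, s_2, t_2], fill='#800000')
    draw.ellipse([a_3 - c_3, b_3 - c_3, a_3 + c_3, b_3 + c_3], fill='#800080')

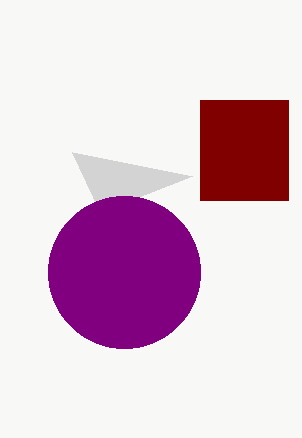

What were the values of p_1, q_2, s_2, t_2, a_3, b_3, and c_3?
p_1 = 192, q_2 = 100, s_2 = 288, t_2 = 200, a_3 = 124, b_3 = 272, c_3 = 76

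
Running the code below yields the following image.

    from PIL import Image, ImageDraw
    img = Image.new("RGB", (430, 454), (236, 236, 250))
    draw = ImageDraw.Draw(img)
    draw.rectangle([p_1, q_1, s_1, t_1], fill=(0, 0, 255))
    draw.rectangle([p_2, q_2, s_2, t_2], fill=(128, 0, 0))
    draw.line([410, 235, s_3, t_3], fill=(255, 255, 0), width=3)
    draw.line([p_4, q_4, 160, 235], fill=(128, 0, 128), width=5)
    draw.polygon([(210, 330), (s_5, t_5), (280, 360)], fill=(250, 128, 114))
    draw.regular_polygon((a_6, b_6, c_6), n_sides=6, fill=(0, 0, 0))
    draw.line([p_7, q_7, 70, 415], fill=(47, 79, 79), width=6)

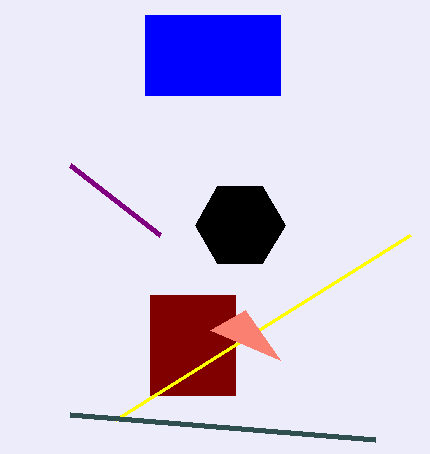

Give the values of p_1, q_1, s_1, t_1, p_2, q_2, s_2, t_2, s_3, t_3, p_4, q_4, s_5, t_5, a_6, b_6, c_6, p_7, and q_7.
p_1 = 145; q_1 = 15; s_1 = 280; t_1 = 95; p_2 = 150; q_2 = 295; s_2 = 235; t_2 = 395; s_3 = 115; t_3 = 420; p_4 = 70; q_4 = 165; s_5 = 245; t_5 = 310; a_6 = 240; b_6 = 225; c_6 = 45; p_7 = 375; q_7 = 440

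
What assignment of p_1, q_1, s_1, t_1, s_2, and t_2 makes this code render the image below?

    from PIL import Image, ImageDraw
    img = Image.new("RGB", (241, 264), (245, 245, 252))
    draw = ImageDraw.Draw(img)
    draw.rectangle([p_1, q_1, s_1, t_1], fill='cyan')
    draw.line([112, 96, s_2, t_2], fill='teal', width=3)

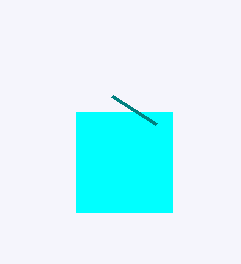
p_1 = 76, q_1 = 112, s_1 = 172, t_1 = 212, s_2 = 156, t_2 = 124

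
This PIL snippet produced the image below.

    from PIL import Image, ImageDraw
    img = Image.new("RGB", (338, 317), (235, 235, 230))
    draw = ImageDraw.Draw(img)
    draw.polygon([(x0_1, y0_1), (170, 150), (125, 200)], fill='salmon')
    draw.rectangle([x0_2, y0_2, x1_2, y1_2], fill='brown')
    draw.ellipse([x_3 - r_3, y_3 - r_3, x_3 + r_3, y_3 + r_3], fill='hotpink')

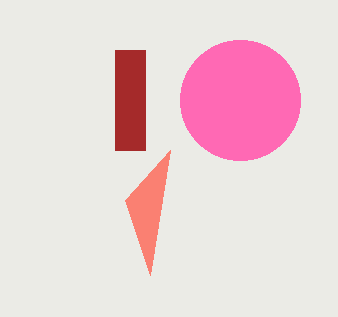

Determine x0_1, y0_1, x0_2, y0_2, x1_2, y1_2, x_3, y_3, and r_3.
x0_1 = 150, y0_1 = 275, x0_2 = 115, y0_2 = 50, x1_2 = 145, y1_2 = 150, x_3 = 240, y_3 = 100, r_3 = 60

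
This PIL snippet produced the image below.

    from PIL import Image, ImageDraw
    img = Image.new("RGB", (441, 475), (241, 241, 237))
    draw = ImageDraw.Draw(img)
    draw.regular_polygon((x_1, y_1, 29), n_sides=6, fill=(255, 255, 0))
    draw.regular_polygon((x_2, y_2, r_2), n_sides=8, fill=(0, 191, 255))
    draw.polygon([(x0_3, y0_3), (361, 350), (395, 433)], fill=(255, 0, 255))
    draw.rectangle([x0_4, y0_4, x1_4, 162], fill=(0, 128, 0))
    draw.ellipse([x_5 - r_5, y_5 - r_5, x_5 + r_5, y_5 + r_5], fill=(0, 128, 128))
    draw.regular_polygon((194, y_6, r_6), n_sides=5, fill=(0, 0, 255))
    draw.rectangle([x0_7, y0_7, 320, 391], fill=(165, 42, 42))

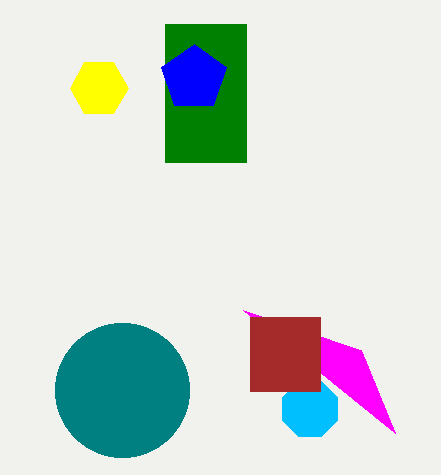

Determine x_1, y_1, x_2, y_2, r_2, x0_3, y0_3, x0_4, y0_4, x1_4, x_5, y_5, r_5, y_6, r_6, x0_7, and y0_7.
x_1 = 99
y_1 = 88
x_2 = 310
y_2 = 409
r_2 = 30
x0_3 = 243
y0_3 = 310
x0_4 = 165
y0_4 = 24
x1_4 = 246
x_5 = 122
y_5 = 390
r_5 = 67
y_6 = 78
r_6 = 34
x0_7 = 250
y0_7 = 317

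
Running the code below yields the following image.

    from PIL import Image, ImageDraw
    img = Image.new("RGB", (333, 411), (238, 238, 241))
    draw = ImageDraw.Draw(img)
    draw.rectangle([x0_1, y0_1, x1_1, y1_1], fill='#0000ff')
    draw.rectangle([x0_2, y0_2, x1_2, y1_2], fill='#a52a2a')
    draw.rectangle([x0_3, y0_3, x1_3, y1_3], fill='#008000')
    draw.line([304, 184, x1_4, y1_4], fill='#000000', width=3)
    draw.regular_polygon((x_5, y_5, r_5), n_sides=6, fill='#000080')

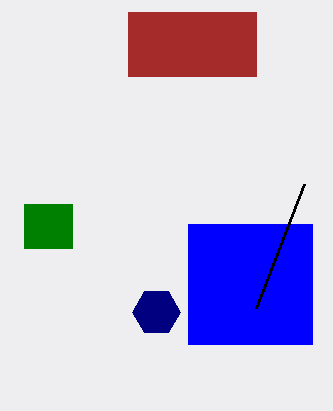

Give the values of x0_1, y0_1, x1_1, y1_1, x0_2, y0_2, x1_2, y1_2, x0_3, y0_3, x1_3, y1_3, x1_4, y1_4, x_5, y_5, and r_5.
x0_1 = 188, y0_1 = 224, x1_1 = 312, y1_1 = 344, x0_2 = 128, y0_2 = 12, x1_2 = 256, y1_2 = 76, x0_3 = 24, y0_3 = 204, x1_3 = 72, y1_3 = 248, x1_4 = 256, y1_4 = 308, x_5 = 156, y_5 = 312, r_5 = 24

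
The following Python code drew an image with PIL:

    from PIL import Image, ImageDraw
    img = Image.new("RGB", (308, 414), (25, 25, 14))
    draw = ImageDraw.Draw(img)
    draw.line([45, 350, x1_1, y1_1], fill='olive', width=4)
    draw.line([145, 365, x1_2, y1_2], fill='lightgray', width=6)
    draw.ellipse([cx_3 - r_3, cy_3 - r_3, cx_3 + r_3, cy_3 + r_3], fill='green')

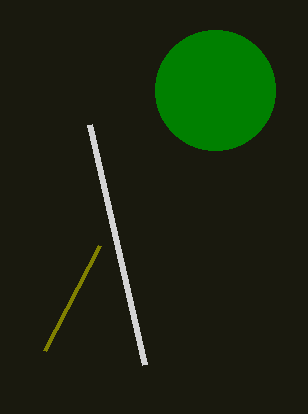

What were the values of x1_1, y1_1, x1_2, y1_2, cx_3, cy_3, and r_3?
x1_1 = 100; y1_1 = 245; x1_2 = 90; y1_2 = 125; cx_3 = 215; cy_3 = 90; r_3 = 60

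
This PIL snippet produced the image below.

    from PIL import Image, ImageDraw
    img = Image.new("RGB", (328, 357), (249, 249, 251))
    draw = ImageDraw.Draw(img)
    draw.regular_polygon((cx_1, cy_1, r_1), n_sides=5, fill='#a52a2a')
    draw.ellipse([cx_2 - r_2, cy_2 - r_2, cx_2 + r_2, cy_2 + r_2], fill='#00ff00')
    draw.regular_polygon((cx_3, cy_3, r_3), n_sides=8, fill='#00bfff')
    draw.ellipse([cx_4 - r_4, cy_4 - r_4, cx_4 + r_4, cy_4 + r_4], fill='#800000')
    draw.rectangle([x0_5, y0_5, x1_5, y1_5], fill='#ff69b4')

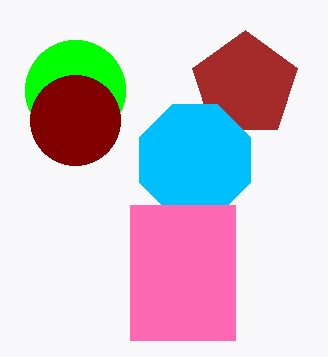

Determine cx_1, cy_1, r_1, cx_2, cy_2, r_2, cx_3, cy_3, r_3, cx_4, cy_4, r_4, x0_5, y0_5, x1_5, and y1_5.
cx_1 = 245
cy_1 = 85
r_1 = 55
cx_2 = 75
cy_2 = 90
r_2 = 50
cx_3 = 195
cy_3 = 160
r_3 = 60
cx_4 = 75
cy_4 = 120
r_4 = 45
x0_5 = 130
y0_5 = 205
x1_5 = 235
y1_5 = 340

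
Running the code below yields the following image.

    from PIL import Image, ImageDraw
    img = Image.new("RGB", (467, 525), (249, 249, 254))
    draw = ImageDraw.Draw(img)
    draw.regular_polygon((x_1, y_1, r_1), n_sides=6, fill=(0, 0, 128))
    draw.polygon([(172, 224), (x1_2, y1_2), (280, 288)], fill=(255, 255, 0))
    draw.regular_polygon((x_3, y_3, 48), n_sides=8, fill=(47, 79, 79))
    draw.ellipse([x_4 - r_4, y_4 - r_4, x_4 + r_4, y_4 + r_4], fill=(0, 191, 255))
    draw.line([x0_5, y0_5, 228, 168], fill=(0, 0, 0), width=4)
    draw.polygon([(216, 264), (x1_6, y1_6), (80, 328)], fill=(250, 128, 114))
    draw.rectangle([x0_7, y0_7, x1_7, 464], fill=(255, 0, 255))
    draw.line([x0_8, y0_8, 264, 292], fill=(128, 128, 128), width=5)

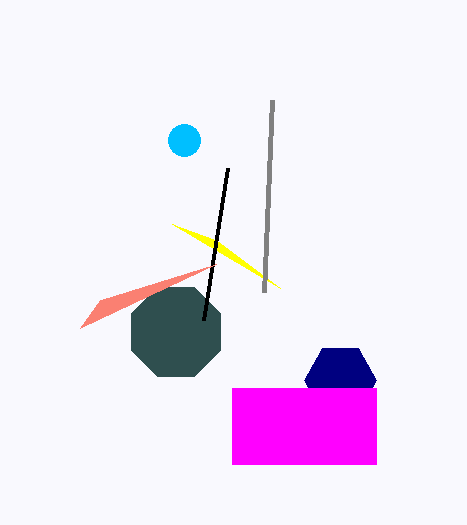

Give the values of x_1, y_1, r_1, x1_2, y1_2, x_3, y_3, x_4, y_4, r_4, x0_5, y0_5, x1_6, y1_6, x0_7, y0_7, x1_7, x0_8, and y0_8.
x_1 = 340
y_1 = 380
r_1 = 36
x1_2 = 216
y1_2 = 240
x_3 = 176
y_3 = 332
x_4 = 184
y_4 = 140
r_4 = 16
x0_5 = 204
y0_5 = 320
x1_6 = 100
y1_6 = 300
x0_7 = 232
y0_7 = 388
x1_7 = 376
x0_8 = 272
y0_8 = 100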